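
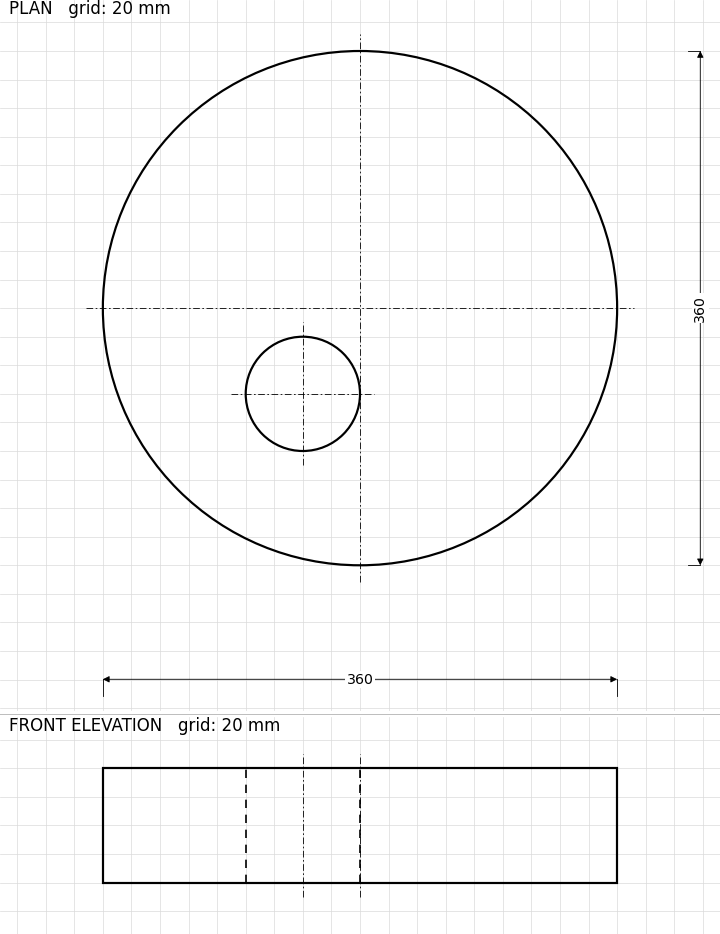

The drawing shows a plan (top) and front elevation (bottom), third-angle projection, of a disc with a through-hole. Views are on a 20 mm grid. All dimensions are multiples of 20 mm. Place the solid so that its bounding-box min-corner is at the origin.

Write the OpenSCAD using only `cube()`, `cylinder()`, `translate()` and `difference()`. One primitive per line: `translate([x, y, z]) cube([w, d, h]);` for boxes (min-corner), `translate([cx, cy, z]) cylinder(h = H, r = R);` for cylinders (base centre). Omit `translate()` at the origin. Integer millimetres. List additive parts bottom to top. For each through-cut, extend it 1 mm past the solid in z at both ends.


difference() {
  translate([180, 180, 0]) cylinder(h = 80, r = 180);
  translate([140, 120, -1]) cylinder(h = 82, r = 40);
}


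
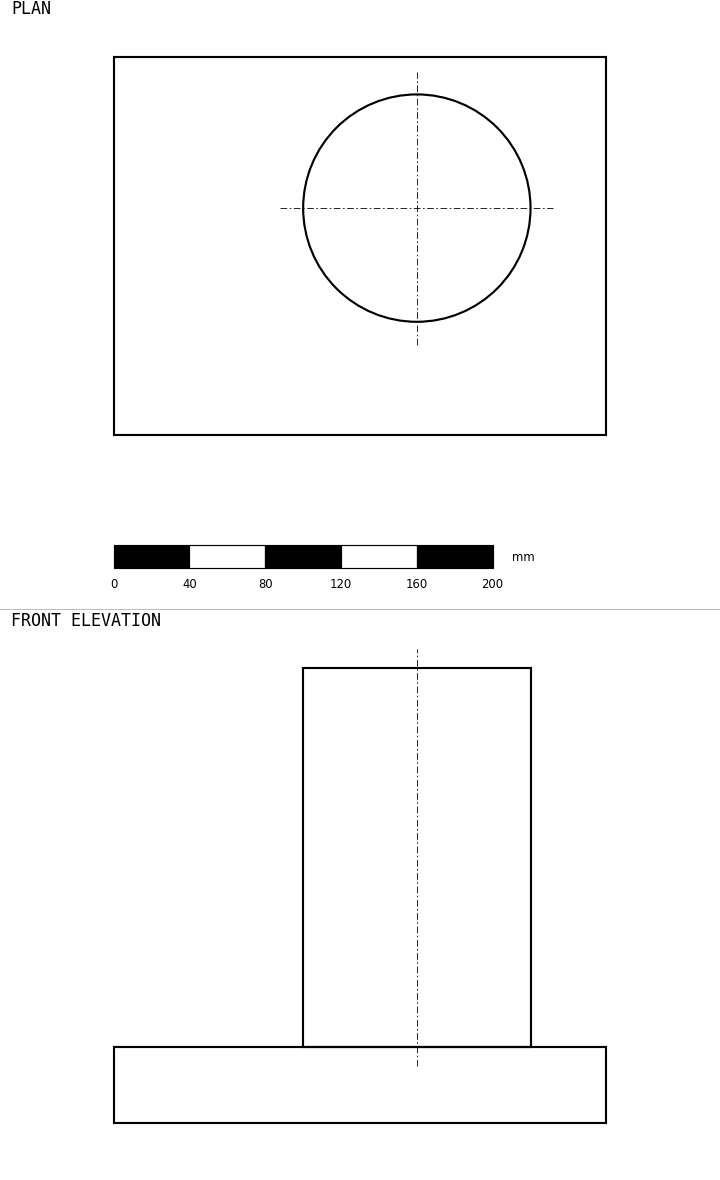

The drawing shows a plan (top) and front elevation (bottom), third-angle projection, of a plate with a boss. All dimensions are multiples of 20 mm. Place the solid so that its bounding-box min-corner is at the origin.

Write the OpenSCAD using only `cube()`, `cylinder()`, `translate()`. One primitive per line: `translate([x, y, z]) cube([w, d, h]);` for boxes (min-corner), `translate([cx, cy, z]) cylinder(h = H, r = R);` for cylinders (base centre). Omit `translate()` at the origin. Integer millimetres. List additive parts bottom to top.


cube([260, 200, 40]);
translate([160, 120, 40]) cylinder(h = 200, r = 60);


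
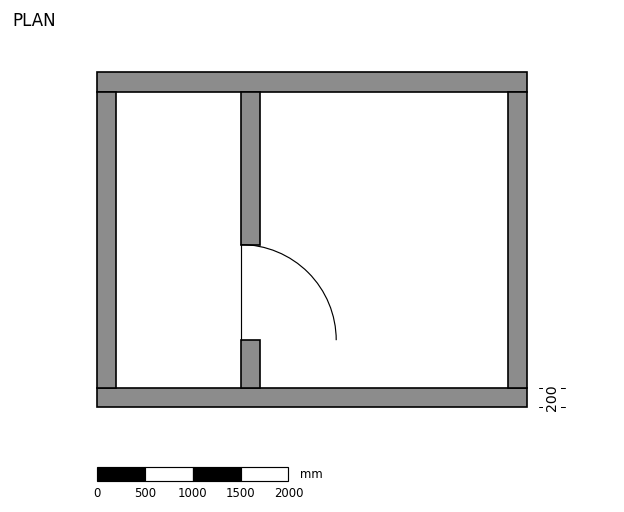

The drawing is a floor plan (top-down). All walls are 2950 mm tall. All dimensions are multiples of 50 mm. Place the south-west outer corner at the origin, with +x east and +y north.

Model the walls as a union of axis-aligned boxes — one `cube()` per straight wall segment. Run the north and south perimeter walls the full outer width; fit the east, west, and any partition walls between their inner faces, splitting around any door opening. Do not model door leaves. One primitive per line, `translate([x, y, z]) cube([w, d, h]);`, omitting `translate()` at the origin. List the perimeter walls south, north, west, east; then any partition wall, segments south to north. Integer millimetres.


cube([4500, 200, 2950]);
translate([0, 3300, 0]) cube([4500, 200, 2950]);
translate([0, 200, 0]) cube([200, 3100, 2950]);
translate([4300, 200, 0]) cube([200, 3100, 2950]);
translate([1500, 200, 0]) cube([200, 500, 2950]);
translate([1500, 1700, 0]) cube([200, 1600, 2950]);


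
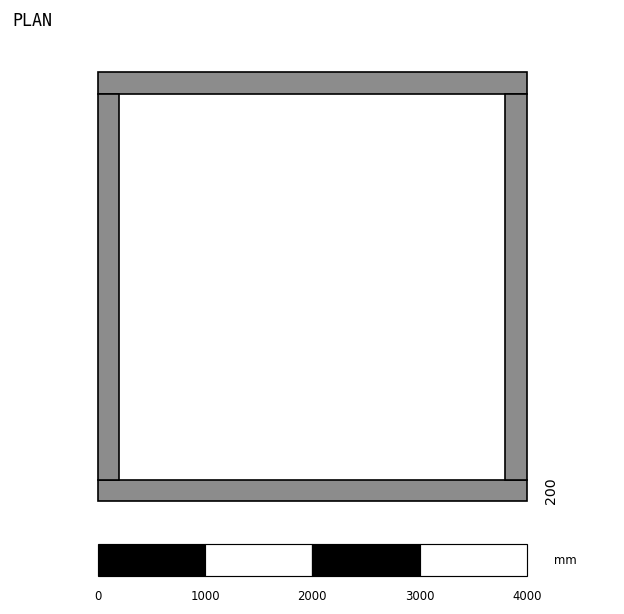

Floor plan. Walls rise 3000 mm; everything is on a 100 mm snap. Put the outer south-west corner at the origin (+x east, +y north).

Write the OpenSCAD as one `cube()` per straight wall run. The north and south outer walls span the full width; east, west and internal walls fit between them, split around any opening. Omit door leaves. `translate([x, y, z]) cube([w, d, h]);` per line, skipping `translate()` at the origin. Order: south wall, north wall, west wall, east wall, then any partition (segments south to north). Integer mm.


cube([4000, 200, 3000]);
translate([0, 3800, 0]) cube([4000, 200, 3000]);
translate([0, 200, 0]) cube([200, 3600, 3000]);
translate([3800, 200, 0]) cube([200, 3600, 3000]);


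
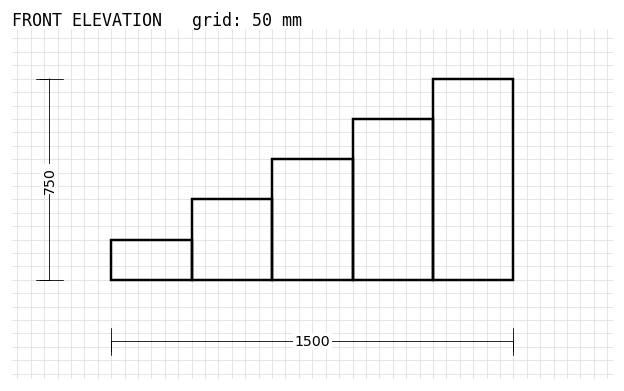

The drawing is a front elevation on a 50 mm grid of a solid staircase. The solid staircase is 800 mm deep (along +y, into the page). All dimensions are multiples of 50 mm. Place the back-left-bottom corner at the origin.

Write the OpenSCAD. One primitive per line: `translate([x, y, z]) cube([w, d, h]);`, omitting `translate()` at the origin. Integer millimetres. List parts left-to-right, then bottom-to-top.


cube([300, 800, 150]);
translate([300, 0, 0]) cube([300, 800, 300]);
translate([600, 0, 0]) cube([300, 800, 450]);
translate([900, 0, 0]) cube([300, 800, 600]);
translate([1200, 0, 0]) cube([300, 800, 750]);


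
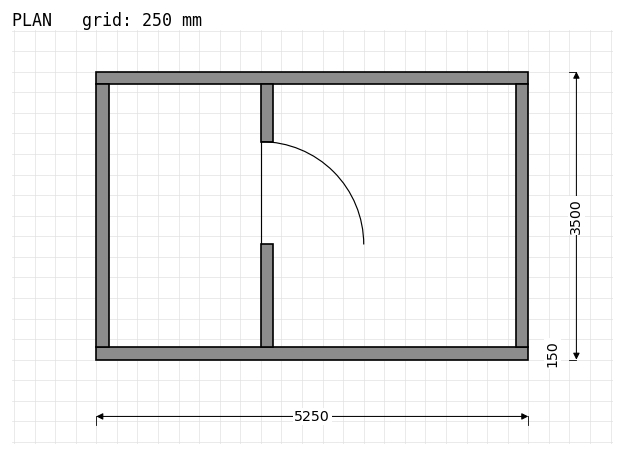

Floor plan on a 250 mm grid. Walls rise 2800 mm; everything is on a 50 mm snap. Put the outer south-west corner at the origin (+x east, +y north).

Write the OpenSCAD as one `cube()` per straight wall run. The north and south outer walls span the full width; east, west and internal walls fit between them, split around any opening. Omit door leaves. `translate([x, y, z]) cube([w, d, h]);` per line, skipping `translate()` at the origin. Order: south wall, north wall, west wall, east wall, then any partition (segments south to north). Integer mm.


cube([5250, 150, 2800]);
translate([0, 3350, 0]) cube([5250, 150, 2800]);
translate([0, 150, 0]) cube([150, 3200, 2800]);
translate([5100, 150, 0]) cube([150, 3200, 2800]);
translate([2000, 150, 0]) cube([150, 1250, 2800]);
translate([2000, 2650, 0]) cube([150, 700, 2800]);


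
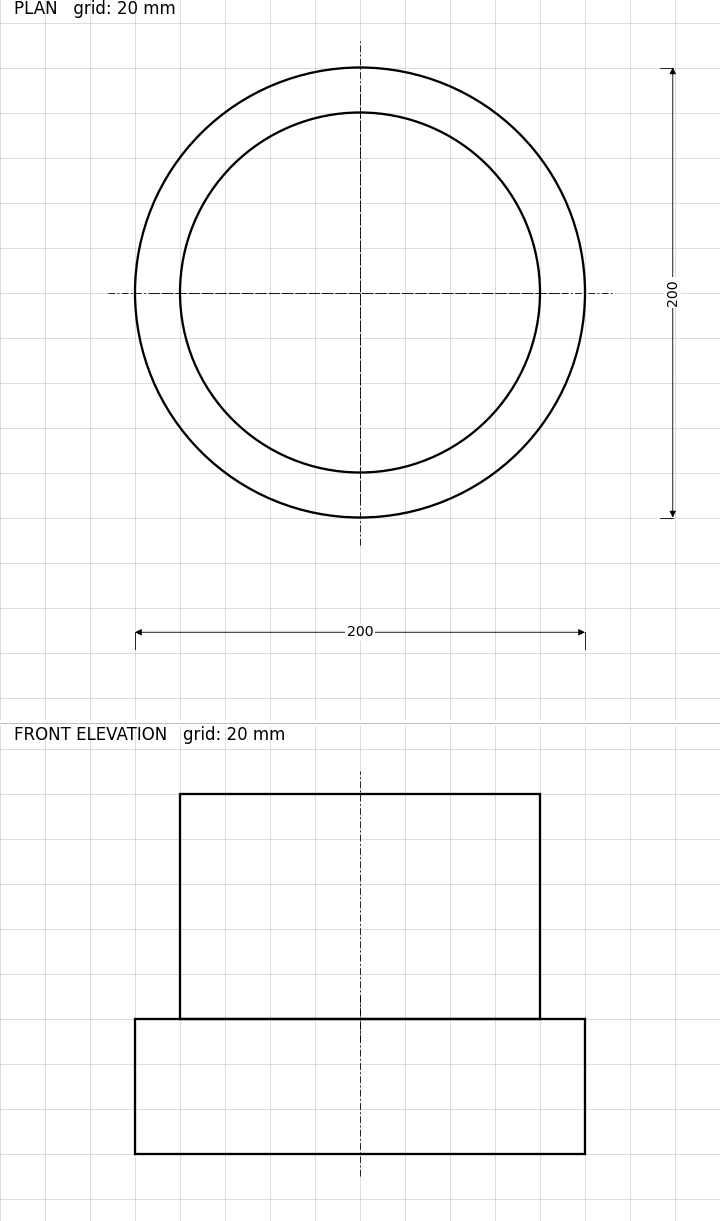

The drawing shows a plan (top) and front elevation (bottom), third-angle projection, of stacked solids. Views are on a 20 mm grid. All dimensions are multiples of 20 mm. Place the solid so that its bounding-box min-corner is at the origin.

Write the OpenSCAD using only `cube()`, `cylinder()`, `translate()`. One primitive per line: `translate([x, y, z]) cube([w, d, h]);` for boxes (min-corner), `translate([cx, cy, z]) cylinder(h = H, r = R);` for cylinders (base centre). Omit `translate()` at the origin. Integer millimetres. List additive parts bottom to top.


translate([100, 100, 0]) cylinder(h = 60, r = 100);
translate([100, 100, 60]) cylinder(h = 100, r = 80);


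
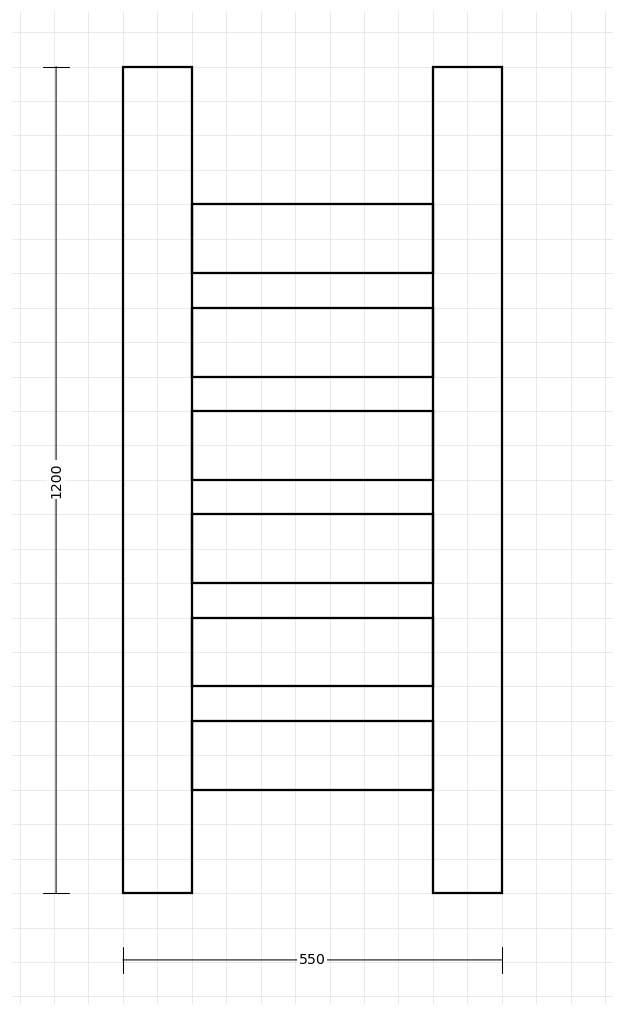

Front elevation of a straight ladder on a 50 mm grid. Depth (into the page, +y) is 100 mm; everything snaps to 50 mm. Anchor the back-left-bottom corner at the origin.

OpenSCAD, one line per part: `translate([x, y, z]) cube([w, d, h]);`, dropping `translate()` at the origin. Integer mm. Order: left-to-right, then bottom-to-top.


cube([100, 100, 1200]);
translate([100, 0, 150]) cube([350, 100, 100]);
translate([100, 0, 300]) cube([350, 100, 100]);
translate([100, 0, 450]) cube([350, 100, 100]);
translate([100, 0, 600]) cube([350, 100, 100]);
translate([100, 0, 750]) cube([350, 100, 100]);
translate([100, 0, 900]) cube([350, 100, 100]);
translate([450, 0, 0]) cube([100, 100, 1200]);


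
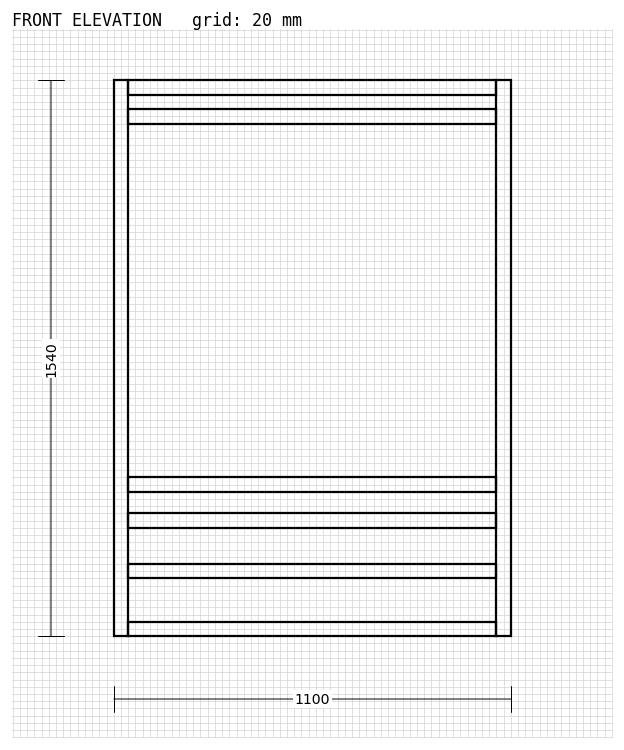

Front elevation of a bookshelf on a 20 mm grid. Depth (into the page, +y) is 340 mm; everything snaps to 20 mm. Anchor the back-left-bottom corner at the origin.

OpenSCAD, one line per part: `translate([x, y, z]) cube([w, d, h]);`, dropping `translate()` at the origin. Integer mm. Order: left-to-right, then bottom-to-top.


cube([40, 340, 1540]);
translate([40, 0, 0]) cube([1020, 340, 40]);
translate([40, 0, 160]) cube([1020, 340, 40]);
translate([40, 0, 300]) cube([1020, 340, 40]);
translate([40, 0, 400]) cube([1020, 340, 40]);
translate([40, 0, 1420]) cube([1020, 340, 40]);
translate([40, 0, 1500]) cube([1020, 340, 40]);
translate([1060, 0, 0]) cube([40, 340, 1540]);


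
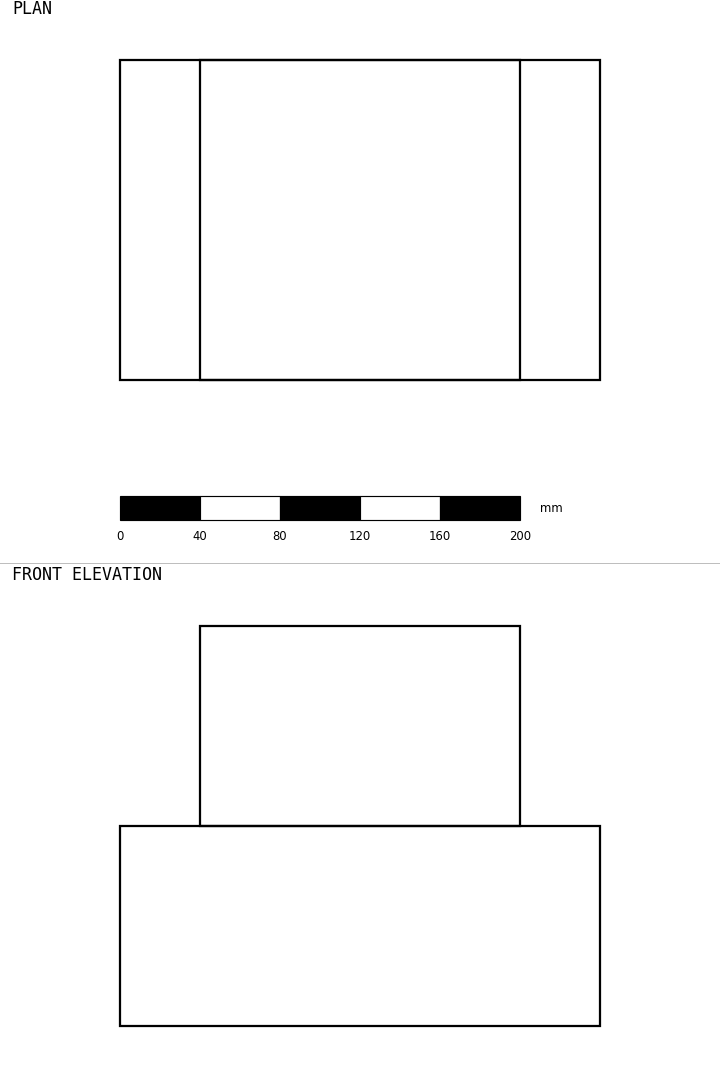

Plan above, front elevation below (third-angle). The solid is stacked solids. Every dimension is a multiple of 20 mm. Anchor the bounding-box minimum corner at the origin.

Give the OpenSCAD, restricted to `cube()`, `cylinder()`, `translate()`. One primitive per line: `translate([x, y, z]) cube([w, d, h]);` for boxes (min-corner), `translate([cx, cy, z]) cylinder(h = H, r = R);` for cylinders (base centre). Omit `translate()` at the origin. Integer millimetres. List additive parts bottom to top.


cube([240, 160, 100]);
translate([40, 0, 100]) cube([160, 160, 100]);


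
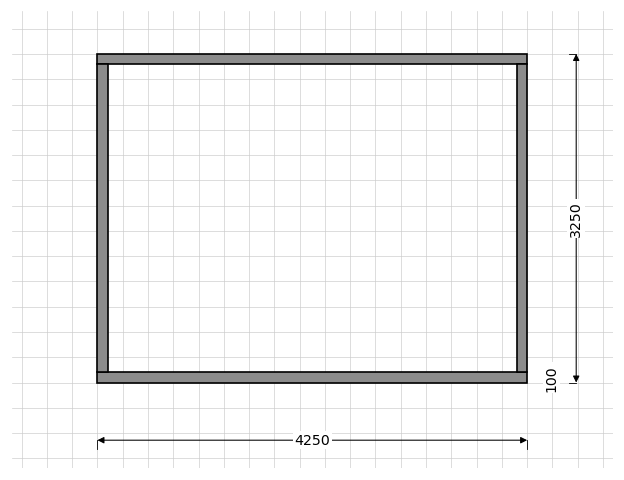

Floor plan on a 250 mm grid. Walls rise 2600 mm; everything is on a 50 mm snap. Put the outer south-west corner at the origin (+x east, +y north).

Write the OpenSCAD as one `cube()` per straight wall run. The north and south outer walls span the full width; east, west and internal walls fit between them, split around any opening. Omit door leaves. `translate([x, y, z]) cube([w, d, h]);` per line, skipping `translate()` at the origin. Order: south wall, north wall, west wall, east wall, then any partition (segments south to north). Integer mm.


cube([4250, 100, 2600]);
translate([0, 3150, 0]) cube([4250, 100, 2600]);
translate([0, 100, 0]) cube([100, 3050, 2600]);
translate([4150, 100, 0]) cube([100, 3050, 2600]);


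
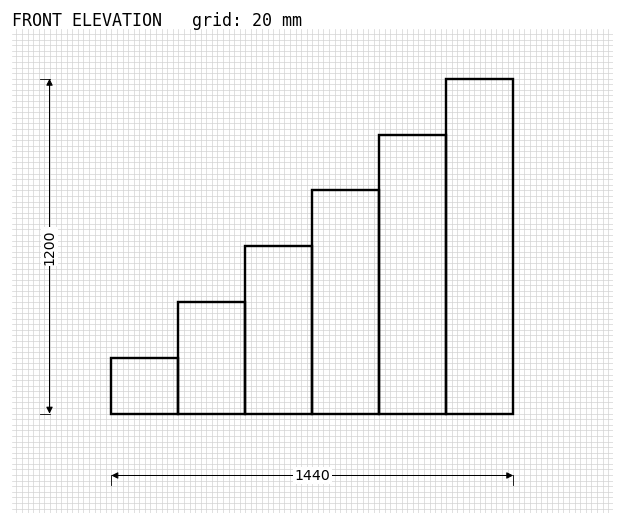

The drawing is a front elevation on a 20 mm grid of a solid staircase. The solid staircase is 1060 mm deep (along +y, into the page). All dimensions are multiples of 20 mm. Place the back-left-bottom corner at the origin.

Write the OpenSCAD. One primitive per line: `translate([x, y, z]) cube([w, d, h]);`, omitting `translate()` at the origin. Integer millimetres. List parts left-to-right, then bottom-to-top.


cube([240, 1060, 200]);
translate([240, 0, 0]) cube([240, 1060, 400]);
translate([480, 0, 0]) cube([240, 1060, 600]);
translate([720, 0, 0]) cube([240, 1060, 800]);
translate([960, 0, 0]) cube([240, 1060, 1000]);
translate([1200, 0, 0]) cube([240, 1060, 1200]);


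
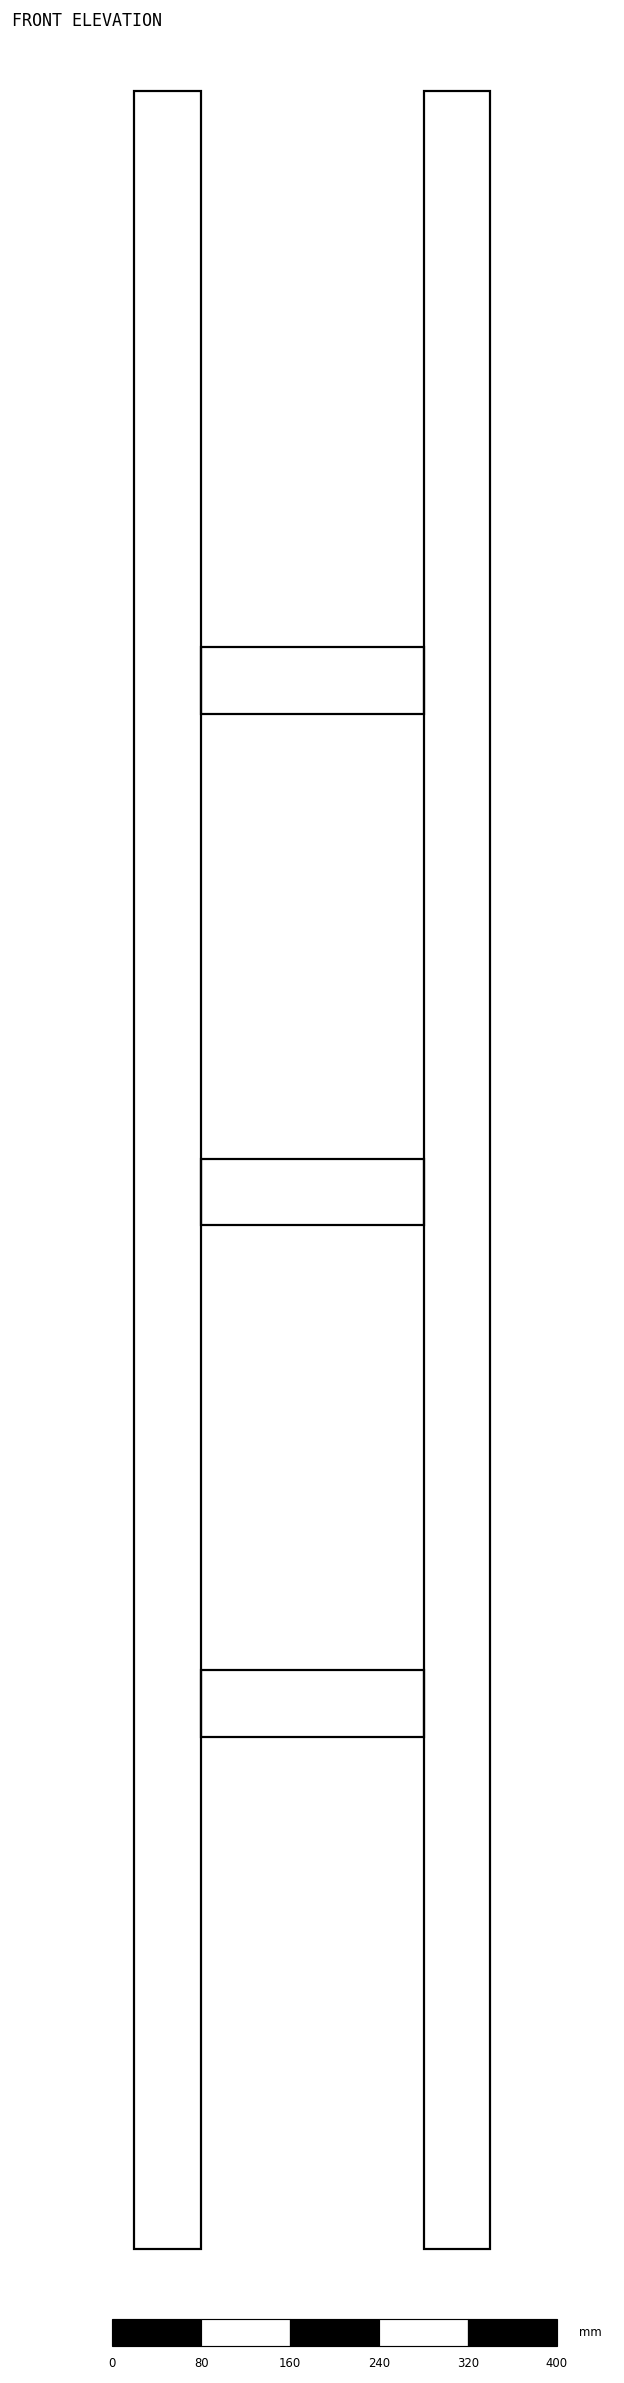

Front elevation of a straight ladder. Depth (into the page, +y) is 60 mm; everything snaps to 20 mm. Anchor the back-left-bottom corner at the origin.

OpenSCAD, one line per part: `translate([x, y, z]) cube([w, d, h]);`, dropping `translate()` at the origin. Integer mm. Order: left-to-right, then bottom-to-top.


cube([60, 60, 1940]);
translate([60, 0, 460]) cube([200, 60, 60]);
translate([60, 0, 920]) cube([200, 60, 60]);
translate([60, 0, 1380]) cube([200, 60, 60]);
translate([260, 0, 0]) cube([60, 60, 1940]);


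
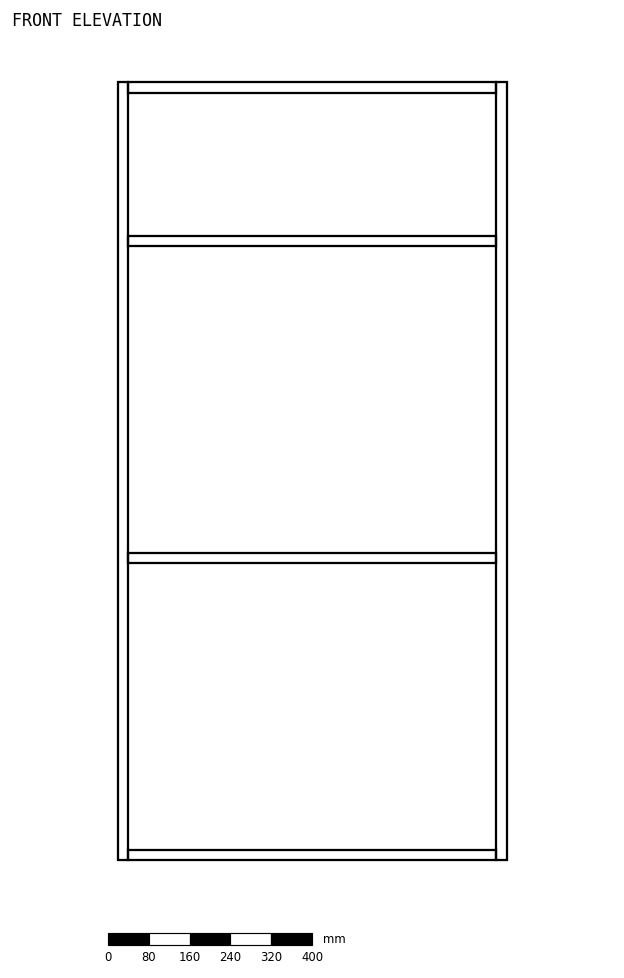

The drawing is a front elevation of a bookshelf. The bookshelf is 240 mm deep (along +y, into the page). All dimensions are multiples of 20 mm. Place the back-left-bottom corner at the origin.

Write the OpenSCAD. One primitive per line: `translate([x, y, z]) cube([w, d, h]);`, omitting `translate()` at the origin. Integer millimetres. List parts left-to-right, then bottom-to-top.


cube([20, 240, 1520]);
translate([20, 0, 0]) cube([720, 240, 20]);
translate([20, 0, 580]) cube([720, 240, 20]);
translate([20, 0, 1200]) cube([720, 240, 20]);
translate([20, 0, 1500]) cube([720, 240, 20]);
translate([740, 0, 0]) cube([20, 240, 1520]);


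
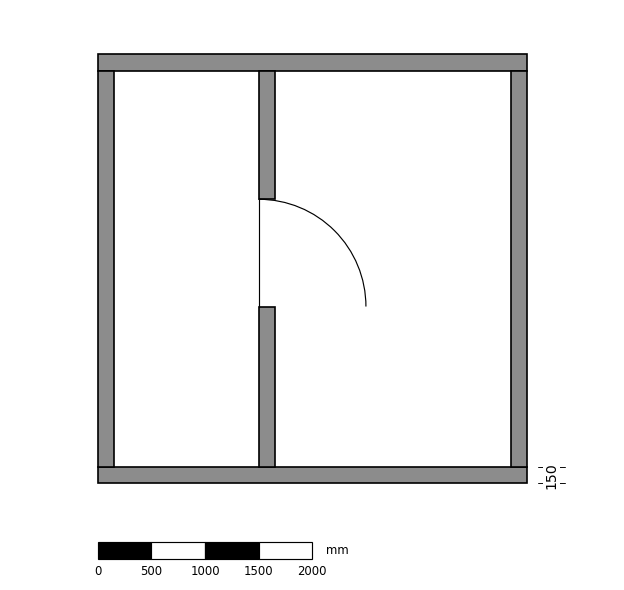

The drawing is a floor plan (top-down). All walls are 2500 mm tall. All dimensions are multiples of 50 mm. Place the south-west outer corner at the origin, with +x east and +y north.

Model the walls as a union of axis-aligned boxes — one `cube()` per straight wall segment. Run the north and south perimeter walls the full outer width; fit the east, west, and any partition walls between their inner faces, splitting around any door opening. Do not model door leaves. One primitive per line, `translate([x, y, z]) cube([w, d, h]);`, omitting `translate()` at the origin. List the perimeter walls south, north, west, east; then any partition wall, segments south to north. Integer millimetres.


cube([4000, 150, 2500]);
translate([0, 3850, 0]) cube([4000, 150, 2500]);
translate([0, 150, 0]) cube([150, 3700, 2500]);
translate([3850, 150, 0]) cube([150, 3700, 2500]);
translate([1500, 150, 0]) cube([150, 1500, 2500]);
translate([1500, 2650, 0]) cube([150, 1200, 2500]);


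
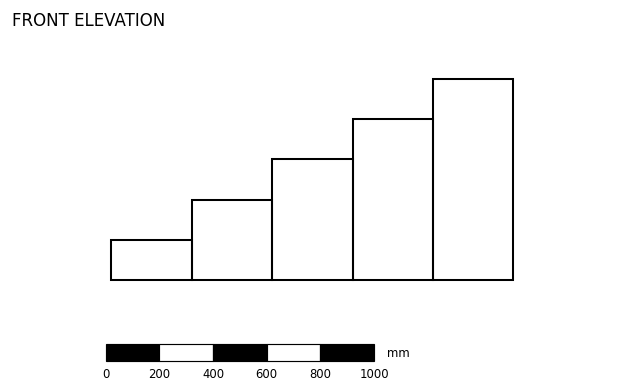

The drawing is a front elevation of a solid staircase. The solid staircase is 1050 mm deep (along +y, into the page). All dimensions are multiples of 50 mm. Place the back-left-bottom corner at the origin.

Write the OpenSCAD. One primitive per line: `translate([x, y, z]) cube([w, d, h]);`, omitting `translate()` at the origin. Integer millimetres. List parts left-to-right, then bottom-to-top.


cube([300, 1050, 150]);
translate([300, 0, 0]) cube([300, 1050, 300]);
translate([600, 0, 0]) cube([300, 1050, 450]);
translate([900, 0, 0]) cube([300, 1050, 600]);
translate([1200, 0, 0]) cube([300, 1050, 750]);


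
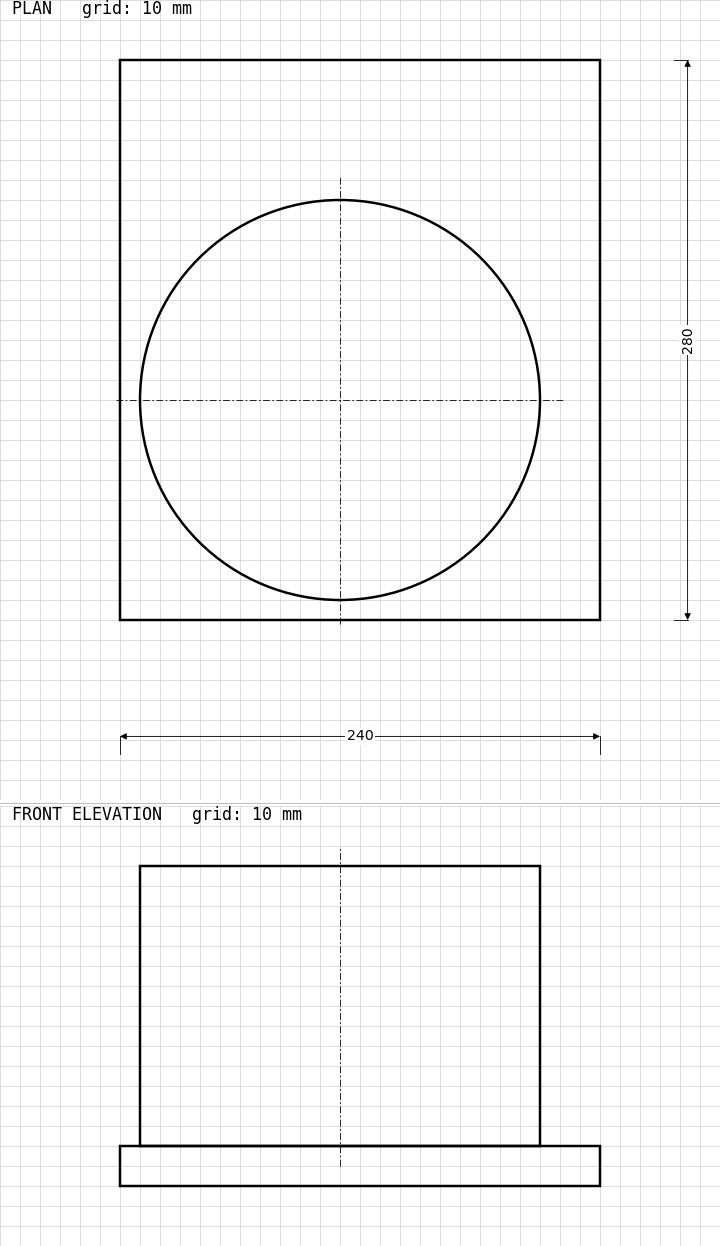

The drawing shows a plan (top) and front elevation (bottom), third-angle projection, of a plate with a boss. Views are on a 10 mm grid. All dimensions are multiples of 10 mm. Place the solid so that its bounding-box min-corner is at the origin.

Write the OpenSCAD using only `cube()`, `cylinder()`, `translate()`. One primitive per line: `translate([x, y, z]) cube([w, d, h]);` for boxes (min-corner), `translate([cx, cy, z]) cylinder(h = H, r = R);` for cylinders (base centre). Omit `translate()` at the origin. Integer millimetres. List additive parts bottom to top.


cube([240, 280, 20]);
translate([110, 110, 20]) cylinder(h = 140, r = 100);


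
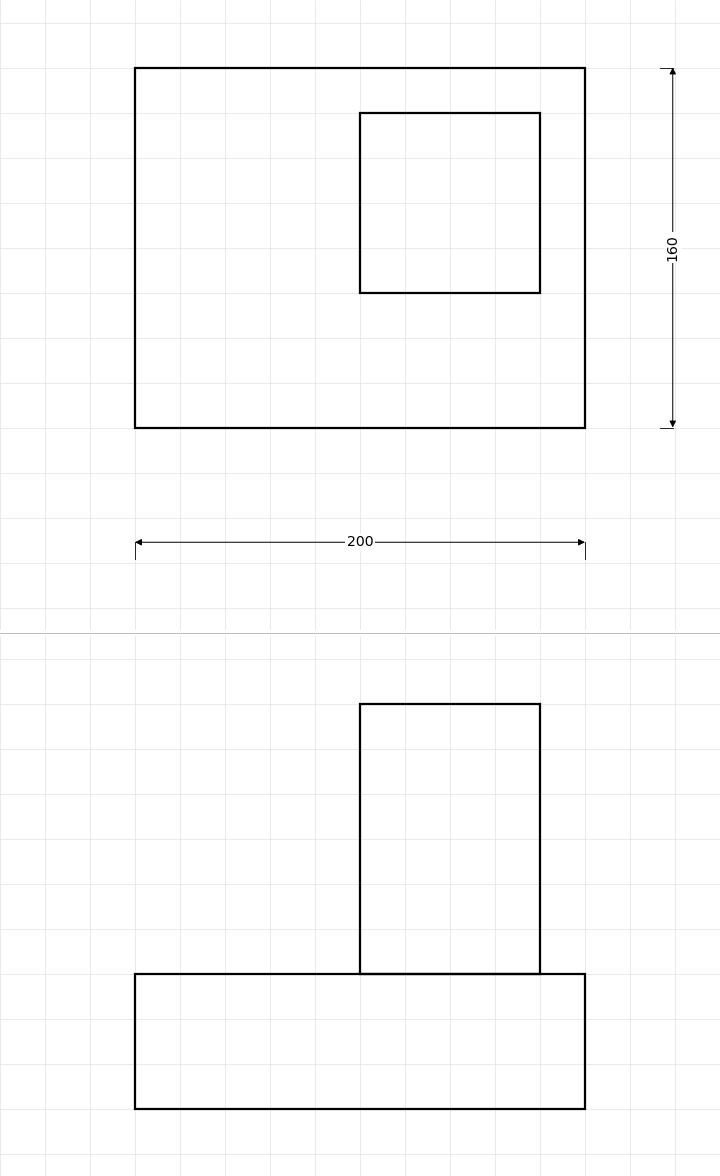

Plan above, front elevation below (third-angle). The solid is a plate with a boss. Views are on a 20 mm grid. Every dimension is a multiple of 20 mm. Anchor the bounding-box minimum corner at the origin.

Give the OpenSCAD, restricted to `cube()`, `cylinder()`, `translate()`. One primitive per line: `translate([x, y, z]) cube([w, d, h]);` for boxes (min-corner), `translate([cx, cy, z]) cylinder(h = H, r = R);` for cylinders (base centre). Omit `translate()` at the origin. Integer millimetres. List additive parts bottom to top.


cube([200, 160, 60]);
translate([100, 60, 60]) cube([80, 80, 120]);


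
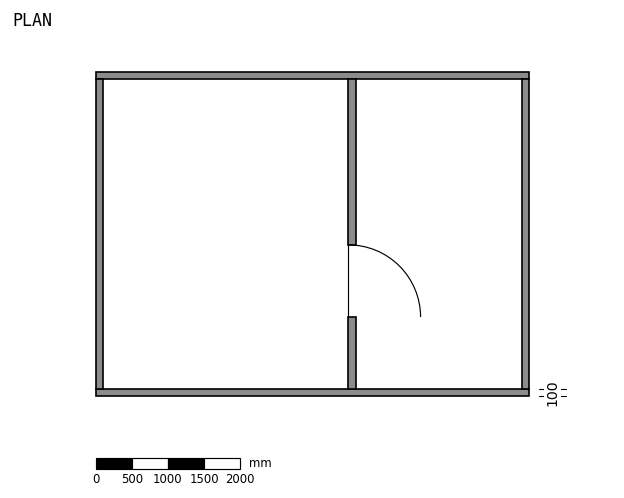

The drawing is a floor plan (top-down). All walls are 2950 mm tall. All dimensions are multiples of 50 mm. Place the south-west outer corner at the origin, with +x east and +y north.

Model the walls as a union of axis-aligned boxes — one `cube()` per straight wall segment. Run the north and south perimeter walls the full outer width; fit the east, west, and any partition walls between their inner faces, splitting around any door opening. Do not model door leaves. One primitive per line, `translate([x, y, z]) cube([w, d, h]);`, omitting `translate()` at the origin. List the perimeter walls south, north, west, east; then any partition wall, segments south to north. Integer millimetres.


cube([6000, 100, 2950]);
translate([0, 4400, 0]) cube([6000, 100, 2950]);
translate([0, 100, 0]) cube([100, 4300, 2950]);
translate([5900, 100, 0]) cube([100, 4300, 2950]);
translate([3500, 100, 0]) cube([100, 1000, 2950]);
translate([3500, 2100, 0]) cube([100, 2300, 2950]);


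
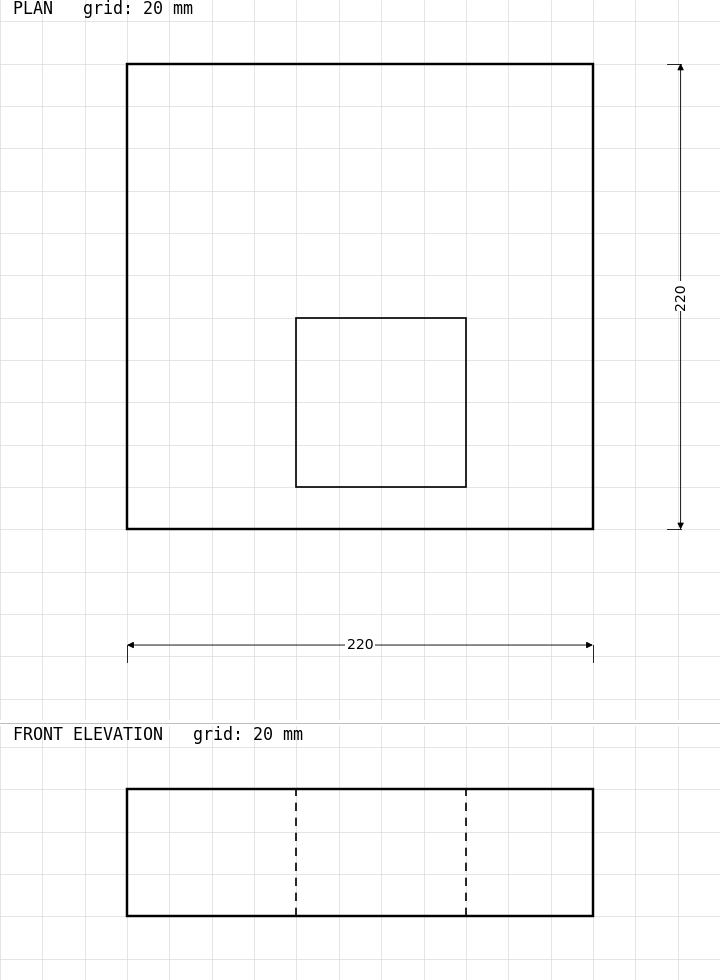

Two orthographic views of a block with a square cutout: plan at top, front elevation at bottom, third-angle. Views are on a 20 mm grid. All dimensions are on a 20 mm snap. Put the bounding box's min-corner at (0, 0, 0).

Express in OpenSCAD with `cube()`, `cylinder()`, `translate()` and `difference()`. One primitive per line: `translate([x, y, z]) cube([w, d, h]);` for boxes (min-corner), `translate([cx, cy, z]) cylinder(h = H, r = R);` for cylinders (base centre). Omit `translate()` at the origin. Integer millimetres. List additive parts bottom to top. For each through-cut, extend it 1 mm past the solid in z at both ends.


difference() {
  cube([220, 220, 60]);
  translate([80, 20, -1]) cube([80, 80, 62]);
}


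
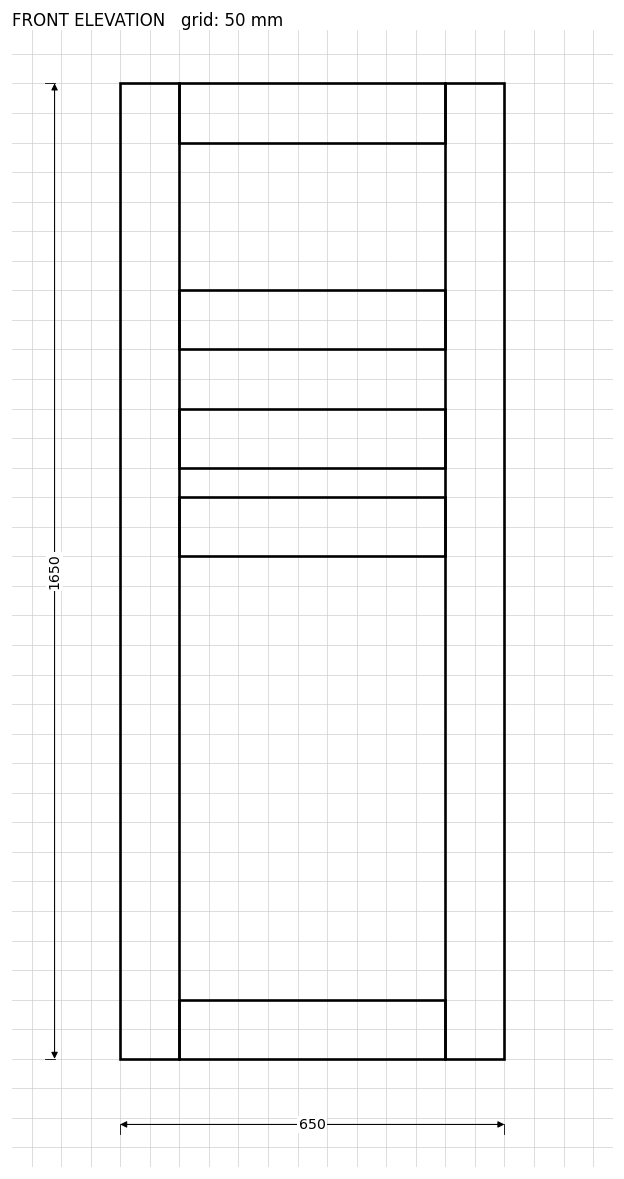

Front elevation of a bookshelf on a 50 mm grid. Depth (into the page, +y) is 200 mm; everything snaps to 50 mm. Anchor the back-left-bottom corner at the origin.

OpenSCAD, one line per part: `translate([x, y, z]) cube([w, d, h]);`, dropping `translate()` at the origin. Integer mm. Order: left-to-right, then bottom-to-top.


cube([100, 200, 1650]);
translate([100, 0, 0]) cube([450, 200, 100]);
translate([100, 0, 850]) cube([450, 200, 100]);
translate([100, 0, 1000]) cube([450, 200, 100]);
translate([100, 0, 1200]) cube([450, 200, 100]);
translate([100, 0, 1550]) cube([450, 200, 100]);
translate([550, 0, 0]) cube([100, 200, 1650]);


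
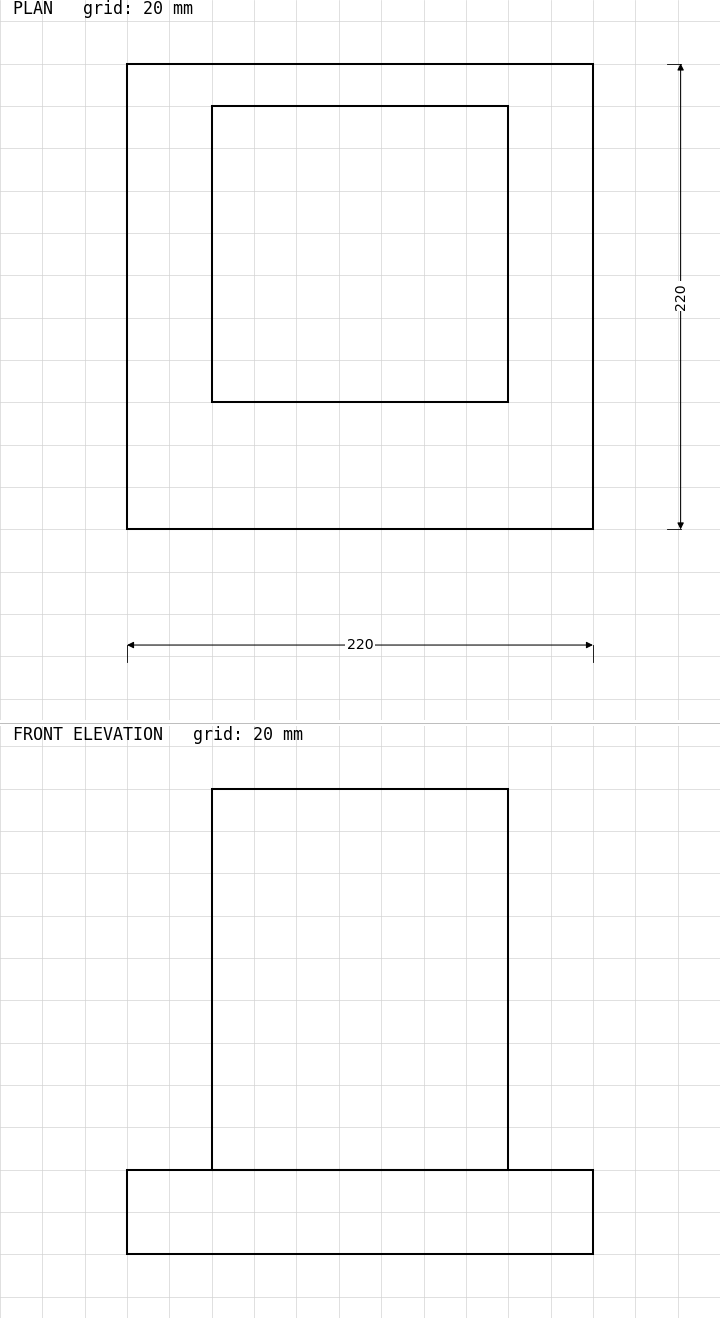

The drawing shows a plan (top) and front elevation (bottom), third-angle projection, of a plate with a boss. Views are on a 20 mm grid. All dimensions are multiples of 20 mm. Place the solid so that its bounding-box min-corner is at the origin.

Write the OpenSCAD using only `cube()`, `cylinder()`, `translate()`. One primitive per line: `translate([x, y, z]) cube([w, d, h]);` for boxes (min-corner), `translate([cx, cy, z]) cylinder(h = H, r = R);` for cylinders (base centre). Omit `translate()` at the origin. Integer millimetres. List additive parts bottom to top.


cube([220, 220, 40]);
translate([40, 60, 40]) cube([140, 140, 180]);


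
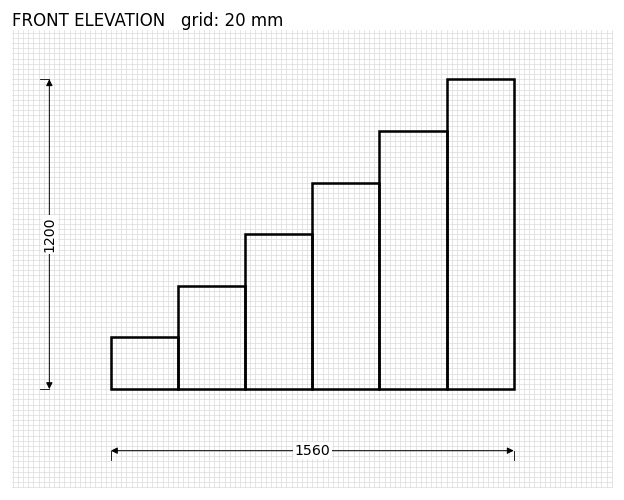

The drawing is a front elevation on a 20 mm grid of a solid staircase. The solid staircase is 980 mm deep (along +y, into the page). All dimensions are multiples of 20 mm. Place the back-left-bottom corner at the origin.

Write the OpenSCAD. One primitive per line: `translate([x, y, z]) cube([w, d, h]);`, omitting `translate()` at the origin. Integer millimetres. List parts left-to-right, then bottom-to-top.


cube([260, 980, 200]);
translate([260, 0, 0]) cube([260, 980, 400]);
translate([520, 0, 0]) cube([260, 980, 600]);
translate([780, 0, 0]) cube([260, 980, 800]);
translate([1040, 0, 0]) cube([260, 980, 1000]);
translate([1300, 0, 0]) cube([260, 980, 1200]);


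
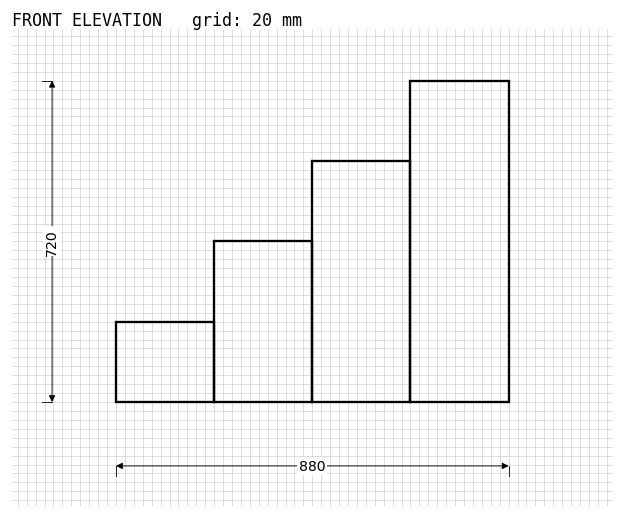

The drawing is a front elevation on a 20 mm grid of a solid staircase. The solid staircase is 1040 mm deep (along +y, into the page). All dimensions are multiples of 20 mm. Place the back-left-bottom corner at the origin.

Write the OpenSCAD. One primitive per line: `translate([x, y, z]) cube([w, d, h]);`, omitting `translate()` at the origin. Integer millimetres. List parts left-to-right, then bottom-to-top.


cube([220, 1040, 180]);
translate([220, 0, 0]) cube([220, 1040, 360]);
translate([440, 0, 0]) cube([220, 1040, 540]);
translate([660, 0, 0]) cube([220, 1040, 720]);


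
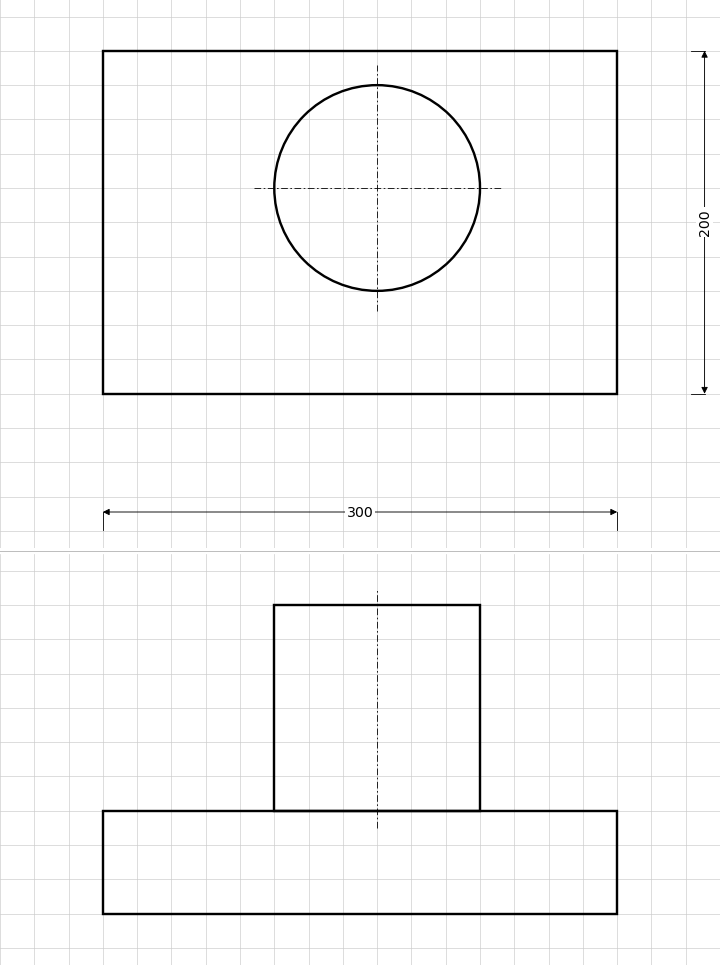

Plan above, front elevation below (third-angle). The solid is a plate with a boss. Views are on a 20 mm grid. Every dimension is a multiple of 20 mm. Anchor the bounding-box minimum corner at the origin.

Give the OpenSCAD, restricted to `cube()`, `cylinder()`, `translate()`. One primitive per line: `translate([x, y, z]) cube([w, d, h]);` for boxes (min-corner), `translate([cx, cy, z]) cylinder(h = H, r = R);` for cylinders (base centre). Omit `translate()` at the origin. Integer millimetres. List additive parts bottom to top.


cube([300, 200, 60]);
translate([160, 120, 60]) cylinder(h = 120, r = 60);


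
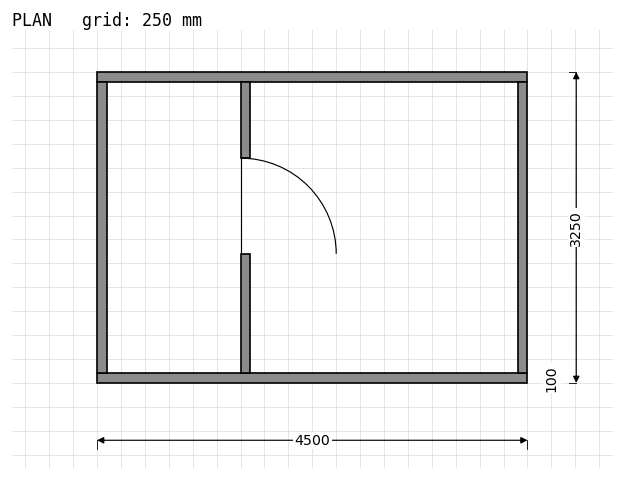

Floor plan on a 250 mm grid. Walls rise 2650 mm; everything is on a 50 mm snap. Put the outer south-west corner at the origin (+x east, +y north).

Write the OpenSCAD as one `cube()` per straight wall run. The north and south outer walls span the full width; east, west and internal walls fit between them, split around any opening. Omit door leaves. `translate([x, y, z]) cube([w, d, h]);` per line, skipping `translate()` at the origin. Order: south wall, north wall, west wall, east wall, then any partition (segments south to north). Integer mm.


cube([4500, 100, 2650]);
translate([0, 3150, 0]) cube([4500, 100, 2650]);
translate([0, 100, 0]) cube([100, 3050, 2650]);
translate([4400, 100, 0]) cube([100, 3050, 2650]);
translate([1500, 100, 0]) cube([100, 1250, 2650]);
translate([1500, 2350, 0]) cube([100, 800, 2650]);


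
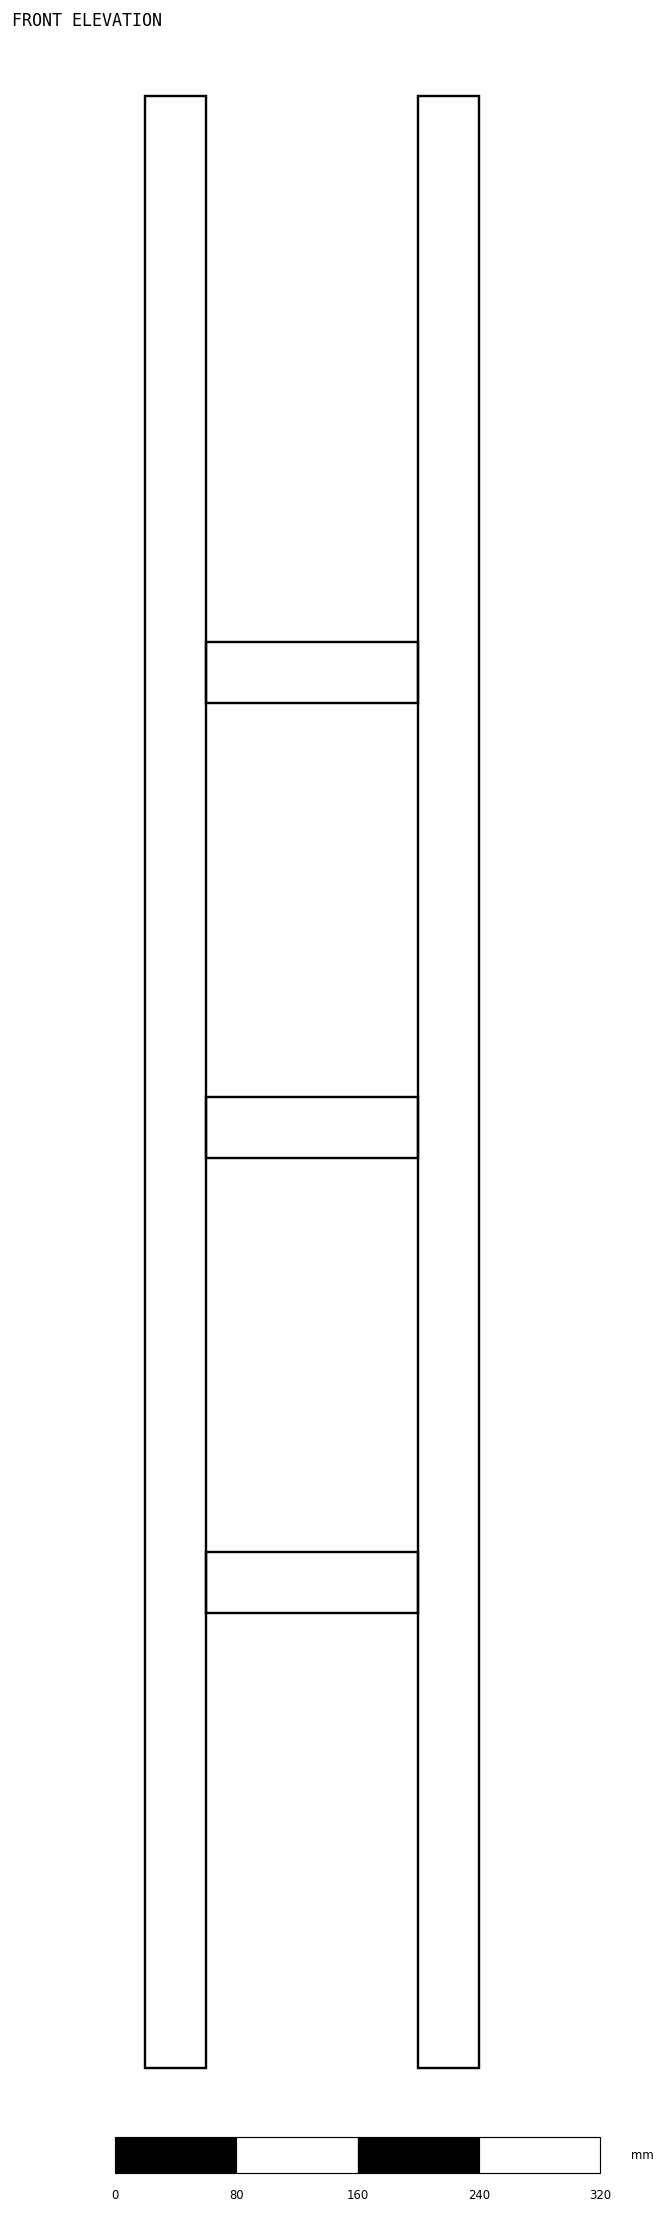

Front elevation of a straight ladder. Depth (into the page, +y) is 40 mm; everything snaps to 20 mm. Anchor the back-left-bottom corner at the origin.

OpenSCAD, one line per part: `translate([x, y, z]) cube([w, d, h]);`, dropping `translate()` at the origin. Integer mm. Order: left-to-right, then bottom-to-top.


cube([40, 40, 1300]);
translate([40, 0, 300]) cube([140, 40, 40]);
translate([40, 0, 600]) cube([140, 40, 40]);
translate([40, 0, 900]) cube([140, 40, 40]);
translate([180, 0, 0]) cube([40, 40, 1300]);


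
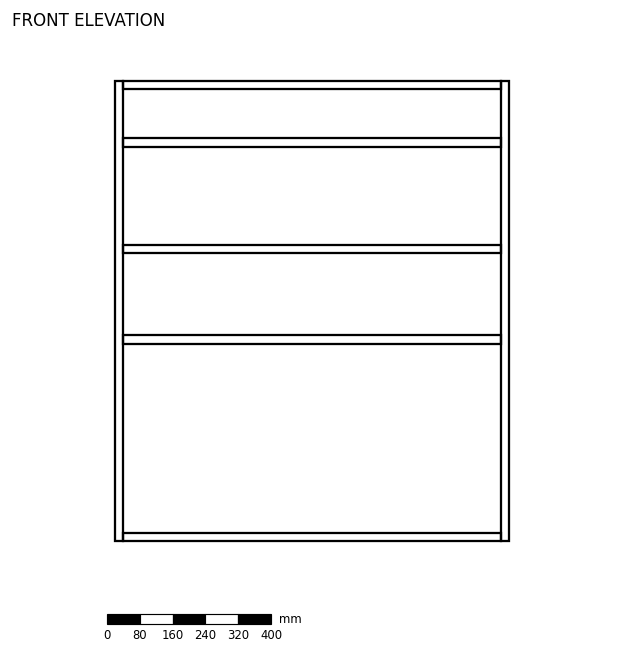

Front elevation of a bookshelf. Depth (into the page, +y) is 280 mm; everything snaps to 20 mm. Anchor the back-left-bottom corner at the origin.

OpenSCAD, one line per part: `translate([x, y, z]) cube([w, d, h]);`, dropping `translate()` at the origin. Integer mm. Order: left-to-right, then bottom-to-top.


cube([20, 280, 1120]);
translate([20, 0, 0]) cube([920, 280, 20]);
translate([20, 0, 480]) cube([920, 280, 20]);
translate([20, 0, 700]) cube([920, 280, 20]);
translate([20, 0, 960]) cube([920, 280, 20]);
translate([20, 0, 1100]) cube([920, 280, 20]);
translate([940, 0, 0]) cube([20, 280, 1120]);


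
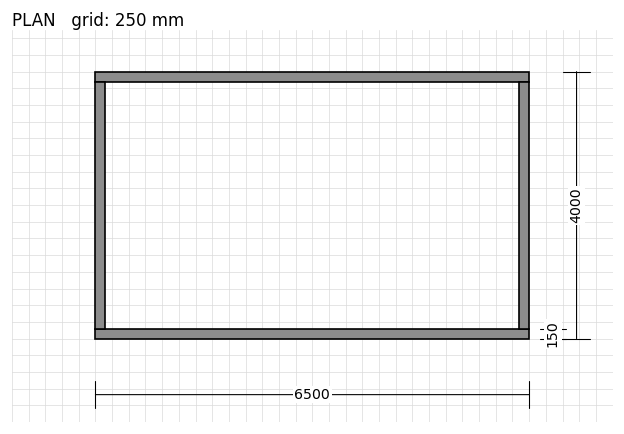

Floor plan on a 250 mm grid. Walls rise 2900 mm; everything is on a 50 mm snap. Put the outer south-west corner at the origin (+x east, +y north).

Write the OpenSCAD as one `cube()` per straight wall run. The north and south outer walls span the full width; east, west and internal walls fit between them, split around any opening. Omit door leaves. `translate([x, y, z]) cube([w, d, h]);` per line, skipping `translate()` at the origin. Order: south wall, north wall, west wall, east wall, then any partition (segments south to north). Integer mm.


cube([6500, 150, 2900]);
translate([0, 3850, 0]) cube([6500, 150, 2900]);
translate([0, 150, 0]) cube([150, 3700, 2900]);
translate([6350, 150, 0]) cube([150, 3700, 2900]);


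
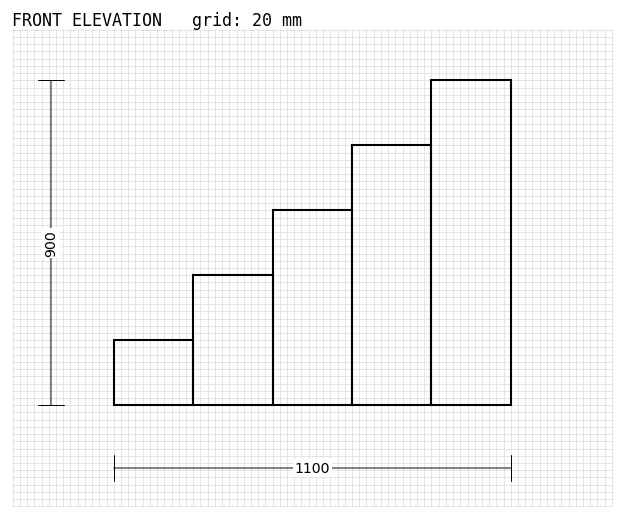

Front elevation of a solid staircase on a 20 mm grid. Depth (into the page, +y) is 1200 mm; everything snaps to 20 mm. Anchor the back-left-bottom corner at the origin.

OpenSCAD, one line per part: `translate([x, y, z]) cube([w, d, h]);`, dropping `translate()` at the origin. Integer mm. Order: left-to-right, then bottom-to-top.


cube([220, 1200, 180]);
translate([220, 0, 0]) cube([220, 1200, 360]);
translate([440, 0, 0]) cube([220, 1200, 540]);
translate([660, 0, 0]) cube([220, 1200, 720]);
translate([880, 0, 0]) cube([220, 1200, 900]);


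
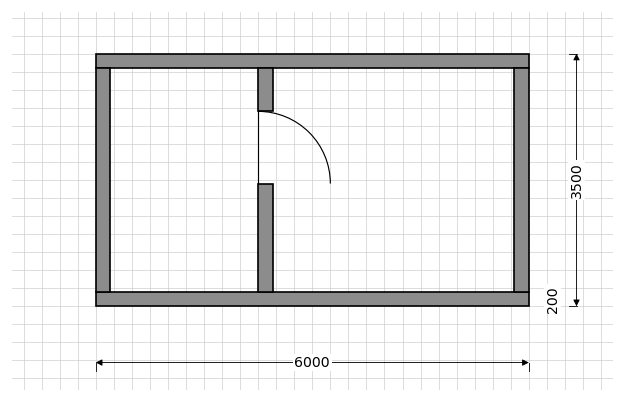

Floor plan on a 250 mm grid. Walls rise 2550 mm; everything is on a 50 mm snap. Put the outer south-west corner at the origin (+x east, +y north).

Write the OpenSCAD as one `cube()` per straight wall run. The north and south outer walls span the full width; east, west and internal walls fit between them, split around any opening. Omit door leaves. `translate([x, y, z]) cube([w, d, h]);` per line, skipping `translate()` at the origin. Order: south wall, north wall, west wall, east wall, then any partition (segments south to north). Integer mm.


cube([6000, 200, 2550]);
translate([0, 3300, 0]) cube([6000, 200, 2550]);
translate([0, 200, 0]) cube([200, 3100, 2550]);
translate([5800, 200, 0]) cube([200, 3100, 2550]);
translate([2250, 200, 0]) cube([200, 1500, 2550]);
translate([2250, 2700, 0]) cube([200, 600, 2550]);


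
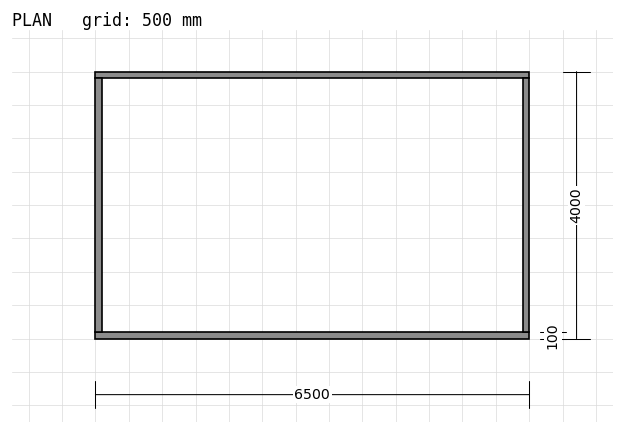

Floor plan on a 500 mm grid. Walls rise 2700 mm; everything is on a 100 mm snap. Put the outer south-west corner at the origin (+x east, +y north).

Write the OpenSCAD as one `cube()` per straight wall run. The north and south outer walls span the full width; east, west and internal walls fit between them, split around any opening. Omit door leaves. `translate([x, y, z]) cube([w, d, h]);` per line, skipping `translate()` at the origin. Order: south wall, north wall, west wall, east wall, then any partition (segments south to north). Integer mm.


cube([6500, 100, 2700]);
translate([0, 3900, 0]) cube([6500, 100, 2700]);
translate([0, 100, 0]) cube([100, 3800, 2700]);
translate([6400, 100, 0]) cube([100, 3800, 2700]);


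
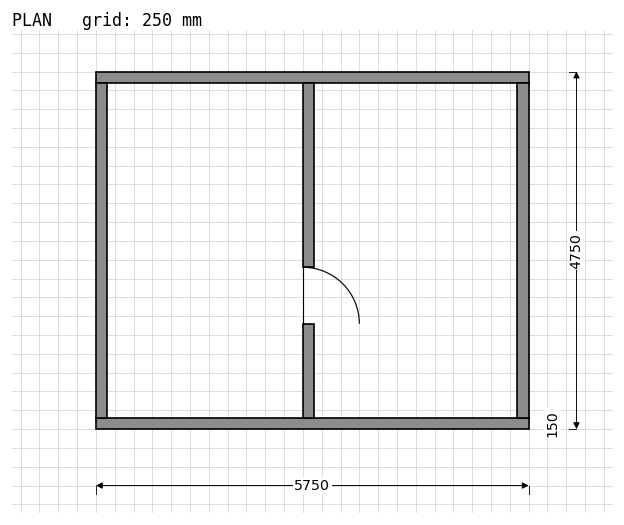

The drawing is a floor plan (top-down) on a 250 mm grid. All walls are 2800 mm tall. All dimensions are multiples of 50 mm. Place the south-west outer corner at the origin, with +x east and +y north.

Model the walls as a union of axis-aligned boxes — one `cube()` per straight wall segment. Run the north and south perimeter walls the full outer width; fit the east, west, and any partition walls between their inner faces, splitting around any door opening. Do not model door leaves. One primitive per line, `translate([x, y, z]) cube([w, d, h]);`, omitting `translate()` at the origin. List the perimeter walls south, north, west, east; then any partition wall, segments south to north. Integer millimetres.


cube([5750, 150, 2800]);
translate([0, 4600, 0]) cube([5750, 150, 2800]);
translate([0, 150, 0]) cube([150, 4450, 2800]);
translate([5600, 150, 0]) cube([150, 4450, 2800]);
translate([2750, 150, 0]) cube([150, 1250, 2800]);
translate([2750, 2150, 0]) cube([150, 2450, 2800]);


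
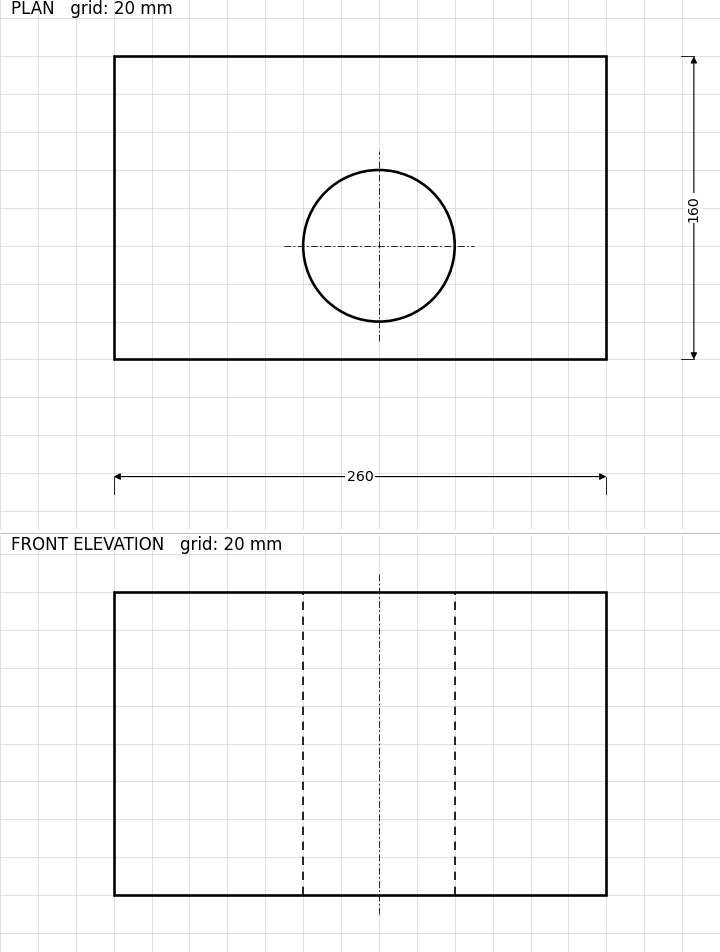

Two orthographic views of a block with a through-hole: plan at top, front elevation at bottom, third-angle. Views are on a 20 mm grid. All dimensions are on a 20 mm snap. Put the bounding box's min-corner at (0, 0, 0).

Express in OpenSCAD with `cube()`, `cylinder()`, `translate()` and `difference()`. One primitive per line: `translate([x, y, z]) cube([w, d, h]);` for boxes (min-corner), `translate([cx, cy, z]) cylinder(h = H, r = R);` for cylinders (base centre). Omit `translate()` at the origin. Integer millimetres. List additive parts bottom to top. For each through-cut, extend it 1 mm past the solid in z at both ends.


difference() {
  cube([260, 160, 160]);
  translate([140, 60, -1]) cylinder(h = 162, r = 40);
}


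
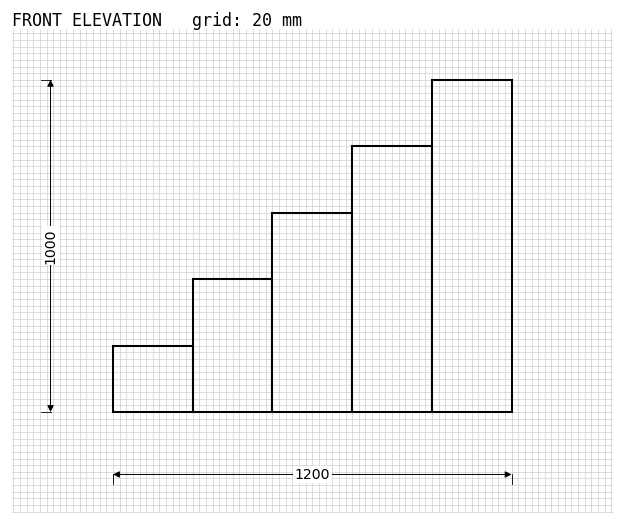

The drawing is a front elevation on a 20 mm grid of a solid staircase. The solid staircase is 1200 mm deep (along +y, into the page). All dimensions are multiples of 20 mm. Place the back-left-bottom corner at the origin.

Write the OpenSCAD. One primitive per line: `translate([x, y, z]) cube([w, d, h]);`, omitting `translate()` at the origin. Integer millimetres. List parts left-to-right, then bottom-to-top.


cube([240, 1200, 200]);
translate([240, 0, 0]) cube([240, 1200, 400]);
translate([480, 0, 0]) cube([240, 1200, 600]);
translate([720, 0, 0]) cube([240, 1200, 800]);
translate([960, 0, 0]) cube([240, 1200, 1000]);


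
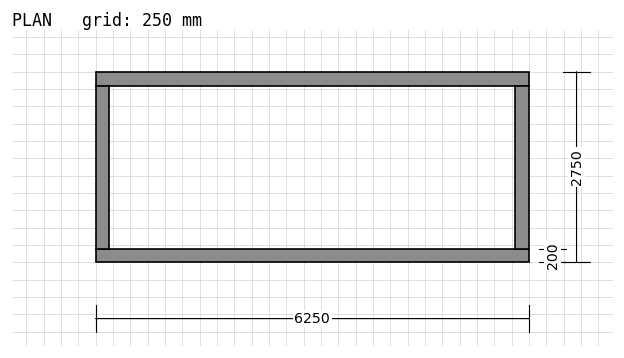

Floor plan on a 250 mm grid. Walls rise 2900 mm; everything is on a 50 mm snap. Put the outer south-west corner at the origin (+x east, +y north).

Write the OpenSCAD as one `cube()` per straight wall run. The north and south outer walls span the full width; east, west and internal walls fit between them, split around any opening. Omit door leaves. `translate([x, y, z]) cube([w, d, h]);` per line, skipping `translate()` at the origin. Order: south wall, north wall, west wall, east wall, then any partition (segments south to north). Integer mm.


cube([6250, 200, 2900]);
translate([0, 2550, 0]) cube([6250, 200, 2900]);
translate([0, 200, 0]) cube([200, 2350, 2900]);
translate([6050, 200, 0]) cube([200, 2350, 2900]);


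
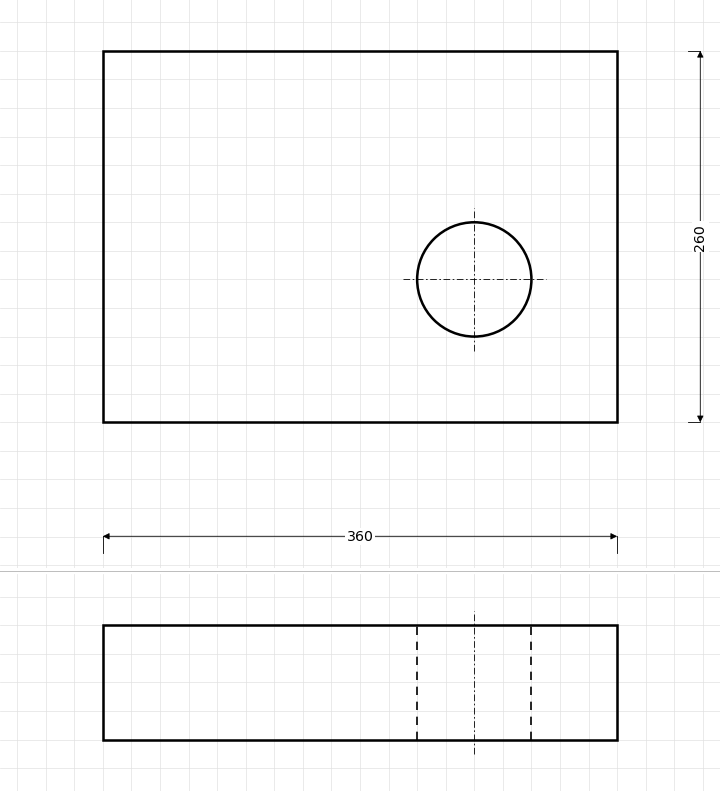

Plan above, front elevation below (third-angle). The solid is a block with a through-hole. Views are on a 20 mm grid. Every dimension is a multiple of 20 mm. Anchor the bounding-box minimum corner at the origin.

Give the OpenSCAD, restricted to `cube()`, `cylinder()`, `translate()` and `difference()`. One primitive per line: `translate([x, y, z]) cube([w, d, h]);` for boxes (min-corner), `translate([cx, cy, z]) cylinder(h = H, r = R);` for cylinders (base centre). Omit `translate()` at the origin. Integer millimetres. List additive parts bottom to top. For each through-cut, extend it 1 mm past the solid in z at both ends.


difference() {
  cube([360, 260, 80]);
  translate([260, 100, -1]) cylinder(h = 82, r = 40);
}


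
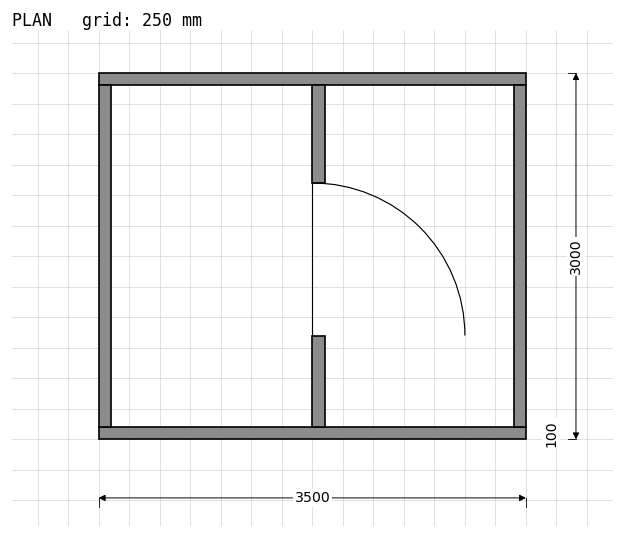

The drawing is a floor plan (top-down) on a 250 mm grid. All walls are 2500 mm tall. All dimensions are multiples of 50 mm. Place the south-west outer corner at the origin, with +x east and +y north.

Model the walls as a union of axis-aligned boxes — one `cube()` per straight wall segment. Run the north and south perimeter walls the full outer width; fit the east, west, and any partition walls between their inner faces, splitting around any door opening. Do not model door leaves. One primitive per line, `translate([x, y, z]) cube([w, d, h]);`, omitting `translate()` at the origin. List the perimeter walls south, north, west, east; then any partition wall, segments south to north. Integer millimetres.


cube([3500, 100, 2500]);
translate([0, 2900, 0]) cube([3500, 100, 2500]);
translate([0, 100, 0]) cube([100, 2800, 2500]);
translate([3400, 100, 0]) cube([100, 2800, 2500]);
translate([1750, 100, 0]) cube([100, 750, 2500]);
translate([1750, 2100, 0]) cube([100, 800, 2500]);


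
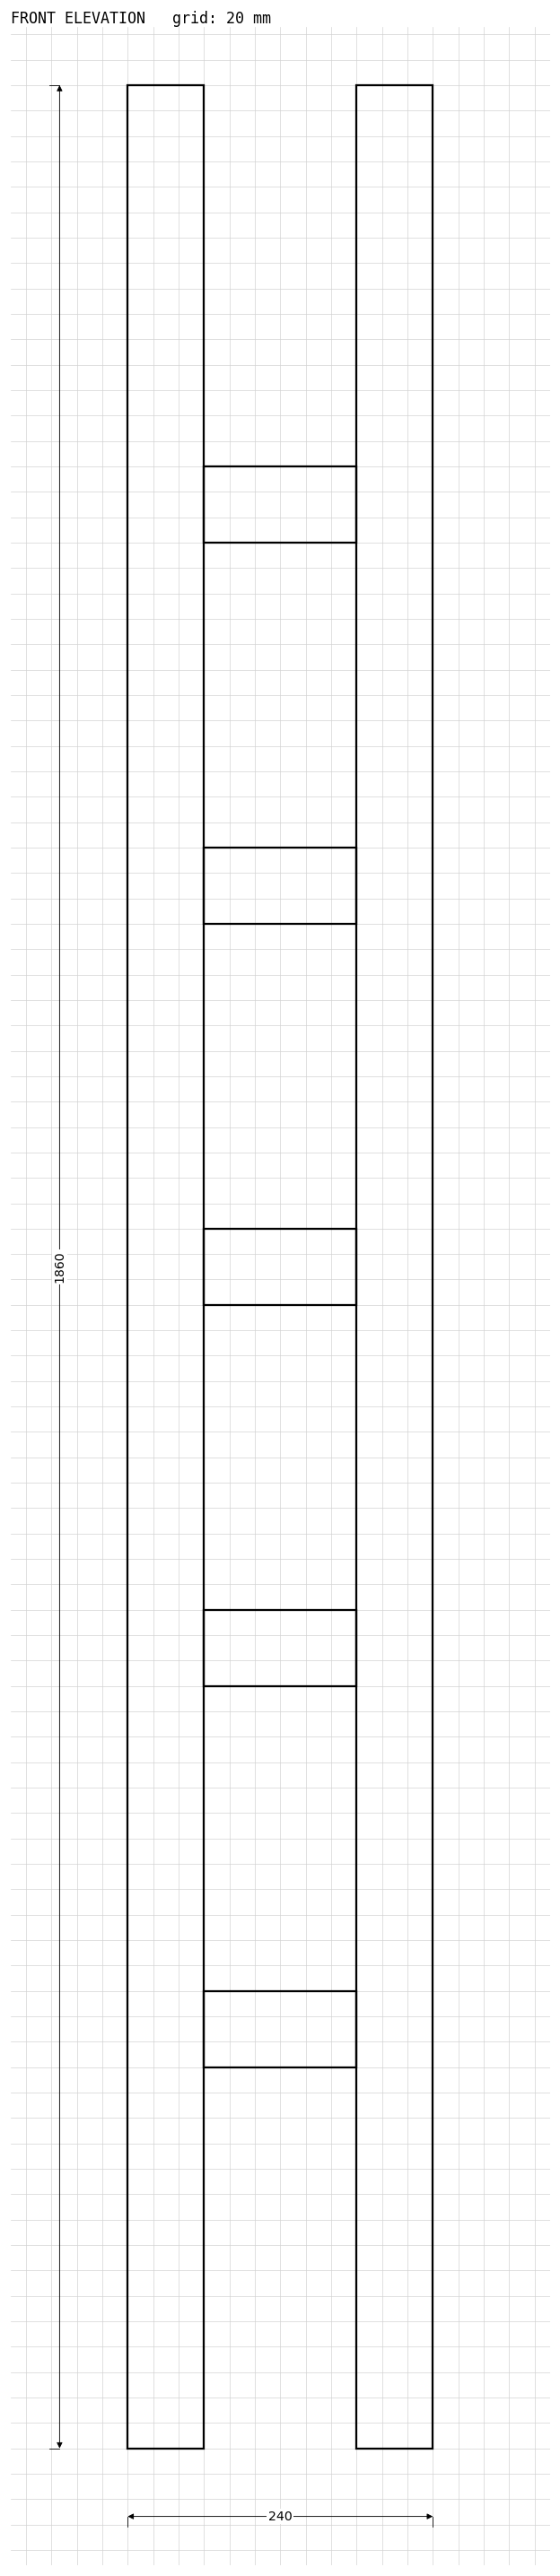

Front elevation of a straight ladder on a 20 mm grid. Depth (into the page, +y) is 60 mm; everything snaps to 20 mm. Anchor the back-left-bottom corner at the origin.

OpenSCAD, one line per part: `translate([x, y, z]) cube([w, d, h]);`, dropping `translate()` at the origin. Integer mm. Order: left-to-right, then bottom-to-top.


cube([60, 60, 1860]);
translate([60, 0, 300]) cube([120, 60, 60]);
translate([60, 0, 600]) cube([120, 60, 60]);
translate([60, 0, 900]) cube([120, 60, 60]);
translate([60, 0, 1200]) cube([120, 60, 60]);
translate([60, 0, 1500]) cube([120, 60, 60]);
translate([180, 0, 0]) cube([60, 60, 1860]);
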